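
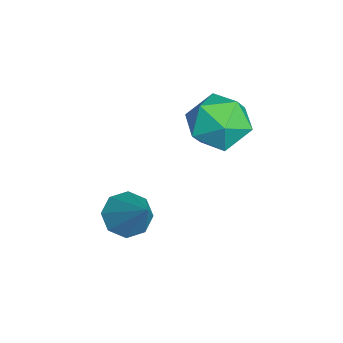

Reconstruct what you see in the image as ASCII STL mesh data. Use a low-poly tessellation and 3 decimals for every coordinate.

solid 
facet normal -0.149 0.932 -0.331
outer loop
vertex 1.165 2.83 1.217
vertex 0.676 3.051 2.06
vertex 1.663 3.189 2.005
endloop
endfacet
facet normal 0.459 0.663 -0.592
outer loop
vertex 1.165 2.83 1.217
vertex 1.663 3.189 2.005
vertex 2.05 2.441 1.467
endloop
endfacet
facet normal 0.298 0.067 -0.952
outer loop
vertex 1.165 2.83 1.217
vertex 2.05 2.441 1.467
vertex 1.301 1.841 1.19
endloop
endfacet
facet normal -0.407 -0.031 -0.913
outer loop
vertex 1.165 2.83 1.217
vertex 1.301 1.841 1.19
vertex 0.452 2.218 1.556
endloop
endfacet
facet normal -0.683 0.504 -0.528
outer loop
vertex 1.165 2.83 1.217
vertex 0.452 2.218 1.556
vertex 0.676 3.051 2.06
endloop
endfacet
facet normal 0.875 0.483 -0.042
outer loop
vertex 2.05 2.441 1.467
vertex 1.663 3.189 2.005
vertex 2.108 2.422 2.464
endloop
endfacet
facet normal -0.107 0.918 0.382
outer loop
vertex 1.663 3.189 2.005
vertex 0.676 3.051 2.06
vertex 1.259 2.799 2.83
endloop
endfacet
facet normal -0.973 0.225 0.061
outer loop
vertex 0.676 3.051 2.06
vertex 0.452 2.218 1.556
vertex 0.51 2.199 2.553
endloop
endfacet
facet normal -0.526 -0.640 -0.560
outer loop
vertex 0.452 2.218 1.556
vertex 1.301 1.841 1.19
vertex 0.897 1.451 2.015
endloop
endfacet
facet normal 0.616 -0.481 -0.624
outer loop
vertex 1.301 1.841 1.19
vertex 2.05 2.441 1.467
vertex 1.884 1.589 1.96
endloop
endfacet
facet normal 0.407 0.031 0.913
outer loop
vertex 1.395 1.81 2.803
vertex 2.108 2.422 2.464
vertex 1.259 2.799 2.83
endloop
endfacet
facet normal -0.298 -0.067 0.952
outer loop
vertex 1.395 1.81 2.803
vertex 1.259 2.799 2.83
vertex 0.51 2.199 2.553
endloop
endfacet
facet normal -0.459 -0.663 0.592
outer loop
vertex 1.395 1.81 2.803
vertex 0.51 2.199 2.553
vertex 0.897 1.451 2.015
endloop
endfacet
facet normal 0.149 -0.932 0.331
outer loop
vertex 1.395 1.81 2.803
vertex 0.897 1.451 2.015
vertex 1.884 1.589 1.96
endloop
endfacet
facet normal 0.683 -0.504 0.528
outer loop
vertex 1.395 1.81 2.803
vertex 1.884 1.589 1.96
vertex 2.108 2.422 2.464
endloop
endfacet
facet normal 0.526 0.640 0.560
outer loop
vertex 1.259 2.799 2.83
vertex 2.108 2.422 2.464
vertex 1.663 3.189 2.005
endloop
endfacet
facet normal -0.616 0.481 0.624
outer loop
vertex 0.51 2.199 2.553
vertex 1.259 2.799 2.83
vertex 0.676 3.051 2.06
endloop
endfacet
facet normal -0.875 -0.483 0.042
outer loop
vertex 0.897 1.451 2.015
vertex 0.51 2.199 2.553
vertex 0.452 2.218 1.556
endloop
endfacet
facet normal 0.107 -0.918 -0.382
outer loop
vertex 1.884 1.589 1.96
vertex 0.897 1.451 2.015
vertex 1.301 1.841 1.19
endloop
endfacet
facet normal 0.973 -0.225 -0.061
outer loop
vertex 2.108 2.422 2.464
vertex 1.884 1.589 1.96
vertex 2.05 2.441 1.467
endloop
endfacet
facet normal -0.621 -0.324 -0.714
outer loop
vertex 2.429 0.327 -1.612
vertex 2.119 -0.142 -1.13
vertex 1.991 0.558 -1.336
endloop
endfacet
facet normal 0.358 0.913 -0.196
outer loop
vertex 2.429 0.327 -1.612
vertex 1.991 0.558 -1.336
vertex 3.161 0.402 0.07
endloop
endfacet
facet normal -0.620 -0.324 -0.715
outer loop
vertex 1.991 0.558 -1.336
vertex 2.119 -0.142 -1.13
vertex 1.628 0.378 -0.94
endloop
endfacet
facet normal -0.186 0.947 0.260
outer loop
vertex 1.991 0.558 -1.336
vertex 1.628 0.378 -0.94
vertex 3.161 0.402 0.07
endloop
endfacet
facet normal -0.620 -0.325 -0.714
outer loop
vertex 1.628 0.378 -0.94
vertex 2.119 -0.142 -1.13
vertex 1.553 -0.106 -0.655
endloop
endfacet
facet normal -0.482 0.499 0.720
outer loop
vertex 1.628 0.378 -0.94
vertex 1.553 -0.106 -0.655
vertex 3.161 0.402 0.07
endloop
endfacet
facet normal -0.620 -0.323 -0.715
outer loop
vertex 1.553 -0.106 -0.655
vertex 2.119 -0.142 -1.13
vertex 1.809 -0.611 -0.649
endloop
endfacet
facet normal -0.359 -0.171 0.917
outer loop
vertex 1.553 -0.106 -0.655
vertex 1.809 -0.611 -0.649
vertex 3.161 0.402 0.07
endloop
endfacet
facet normal -0.620 -0.323 -0.715
outer loop
vertex 1.809 -0.611 -0.649
vertex 2.119 -0.142 -1.13
vertex 2.247 -0.841 -0.925
endloop
endfacet
facet normal 0.111 -0.670 0.734
outer loop
vertex 1.809 -0.611 -0.649
vertex 2.247 -0.841 -0.925
vertex 3.161 0.402 0.07
endloop
endfacet
facet normal -0.620 -0.323 -0.715
outer loop
vertex 2.247 -0.841 -0.925
vertex 2.119 -0.142 -1.13
vertex 2.61 -0.662 -1.321
endloop
endfacet
facet normal 0.653 -0.704 0.280
outer loop
vertex 2.247 -0.841 -0.925
vertex 2.61 -0.662 -1.321
vertex 3.161 0.402 0.07
endloop
endfacet
facet normal -0.620 -0.323 -0.715
outer loop
vertex 2.61 -0.662 -1.321
vertex 2.119 -0.142 -1.13
vertex 2.685 -0.178 -1.605
endloop
endfacet
facet normal 0.950 -0.254 -0.182
outer loop
vertex 2.61 -0.662 -1.321
vertex 2.685 -0.178 -1.605
vertex 3.161 0.402 0.07
endloop
endfacet
facet normal -0.620 -0.324 -0.714
outer loop
vertex 2.685 -0.178 -1.605
vertex 2.119 -0.142 -1.13
vertex 2.429 0.327 -1.612
endloop
endfacet
facet normal 0.828 0.414 -0.379
outer loop
vertex 2.685 -0.178 -1.605
vertex 2.429 0.327 -1.612
vertex 3.161 0.402 0.07
endloop
endfacet

endsolid


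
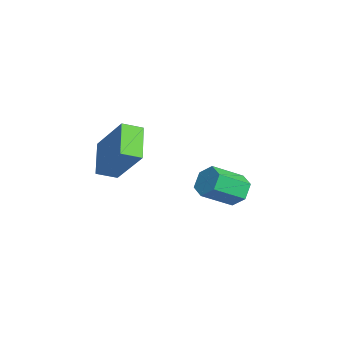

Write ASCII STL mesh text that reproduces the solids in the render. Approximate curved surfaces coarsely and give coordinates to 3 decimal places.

solid 
facet normal -0.577 -0.371 -0.728
outer loop
vertex -0.045 -1.445 0.43
vertex -1.301 -1.274 1.339
vertex -0.162 -0.652 0.119
endloop
endfacet
facet normal 0.805 -0.110 -0.583
outer loop
vertex 1.061 0.134 1.661
vertex -0.045 -1.445 0.43
vertex -0.162 -0.652 0.119
endloop
endfacet
facet normal -0.577 -0.371 -0.728
outer loop
vertex -0.162 -0.652 0.119
vertex -1.301 -1.274 1.339
vertex -1.418 -0.481 1.027
endloop
endfacet
facet normal -0.136 0.922 -0.362
outer loop
vertex -1.418 -0.481 1.027
vertex 1.061 0.134 1.661
vertex -0.162 -0.652 0.119
endloop
endfacet
facet normal 0.136 -0.922 0.362
outer loop
vertex -0.045 -1.445 0.43
vertex -0.078 -0.488 2.881
vertex -1.301 -1.274 1.339
endloop
endfacet
facet normal 0.805 -0.110 -0.582
outer loop
vertex 1.178 -0.659 1.973
vertex -0.045 -1.445 0.43
vertex 1.061 0.134 1.661
endloop
endfacet
facet normal 0.136 -0.922 0.362
outer loop
vertex 1.178 -0.659 1.973
vertex -0.078 -0.488 2.881
vertex -0.045 -1.445 0.43
endloop
endfacet
facet normal -0.805 0.110 0.582
outer loop
vertex -1.301 -1.274 1.339
vertex -0.078 -0.488 2.881
vertex -1.418 -0.481 1.027
endloop
endfacet
facet normal -0.136 0.922 -0.362
outer loop
vertex -0.195 0.305 2.57
vertex 1.061 0.134 1.661
vertex -1.418 -0.481 1.027
endloop
endfacet
facet normal -0.805 0.110 0.583
outer loop
vertex -1.418 -0.481 1.027
vertex -0.078 -0.488 2.881
vertex -0.195 0.305 2.57
endloop
endfacet
facet normal 0.577 0.371 0.727
outer loop
vertex -0.195 0.305 2.57
vertex 1.178 -0.659 1.973
vertex 1.061 0.134 1.661
endloop
endfacet
facet normal 0.577 0.371 0.728
outer loop
vertex -0.078 -0.488 2.881
vertex 1.178 -0.659 1.973
vertex -0.195 0.305 2.57
endloop
endfacet
facet normal -0.269 0.814 -0.514
outer loop
vertex -3.394 4.034 -3.255
vertex -3.76 4.299 -2.644
vertex -3.028 4.472 -2.753
endloop
endfacet
facet normal 0.834 -0.071 -0.546
outer loop
vertex -3.394 4.034 -3.255
vertex -3.028 4.472 -2.753
vertex -2.973 2.755 -2.446
endloop
endfacet
facet normal 0.834 -0.071 -0.546
outer loop
vertex -2.973 2.755 -2.446
vertex -3.028 4.472 -2.753
vertex -2.607 3.193 -1.944
endloop
endfacet
facet normal 0.267 -0.814 0.516
outer loop
vertex -2.973 2.755 -2.446
vertex -2.607 3.193 -1.944
vertex -3.34 3.021 -1.836
endloop
endfacet
facet normal -0.269 0.814 -0.515
outer loop
vertex -3.028 4.472 -2.753
vertex -3.76 4.299 -2.644
vertex -3.395 4.737 -2.142
endloop
endfacet
facet normal 0.834 0.464 0.300
outer loop
vertex -3.028 4.472 -2.753
vertex -3.395 4.737 -2.142
vertex -2.607 3.193 -1.944
endloop
endfacet
facet normal 0.834 0.464 0.299
outer loop
vertex -2.607 3.193 -1.944
vertex -3.395 4.737 -2.142
vertex -2.974 3.459 -1.334
endloop
endfacet
facet normal 0.267 -0.814 0.516
outer loop
vertex -2.607 3.193 -1.944
vertex -2.974 3.459 -1.334
vertex -3.34 3.021 -1.836
endloop
endfacet
facet normal -0.267 0.814 -0.516
outer loop
vertex -3.395 4.737 -2.142
vertex -3.76 4.299 -2.644
vertex -4.127 4.565 -2.034
endloop
endfacet
facet normal -0.001 0.534 0.845
outer loop
vertex -3.395 4.737 -2.142
vertex -4.127 4.565 -2.034
vertex -2.974 3.459 -1.334
endloop
endfacet
facet normal -0.000 0.534 0.845
outer loop
vertex -2.974 3.459 -1.334
vertex -4.127 4.565 -2.034
vertex -3.706 3.286 -1.225
endloop
endfacet
facet normal 0.269 -0.814 0.514
outer loop
vertex -2.974 3.459 -1.334
vertex -3.706 3.286 -1.225
vertex -3.34 3.021 -1.836
endloop
endfacet
facet normal -0.267 0.814 -0.516
outer loop
vertex -4.127 4.565 -2.034
vertex -3.76 4.299 -2.644
vertex -4.493 4.127 -2.536
endloop
endfacet
facet normal -0.834 0.071 0.546
outer loop
vertex -4.127 4.565 -2.034
vertex -4.493 4.127 -2.536
vertex -3.706 3.286 -1.225
endloop
endfacet
facet normal -0.834 0.071 0.546
outer loop
vertex -3.706 3.286 -1.225
vertex -4.493 4.127 -2.536
vertex -4.072 2.848 -1.727
endloop
endfacet
facet normal 0.269 -0.814 0.514
outer loop
vertex -3.706 3.286 -1.225
vertex -4.072 2.848 -1.727
vertex -3.34 3.021 -1.836
endloop
endfacet
facet normal -0.267 0.814 -0.516
outer loop
vertex -4.493 4.127 -2.536
vertex -3.76 4.299 -2.644
vertex -4.126 3.861 -3.146
endloop
endfacet
facet normal -0.834 -0.464 -0.299
outer loop
vertex -4.493 4.127 -2.536
vertex -4.126 3.861 -3.146
vertex -4.072 2.848 -1.727
endloop
endfacet
facet normal -0.834 -0.464 -0.300
outer loop
vertex -4.072 2.848 -1.727
vertex -4.126 3.861 -3.146
vertex -3.705 2.583 -2.338
endloop
endfacet
facet normal 0.269 -0.814 0.515
outer loop
vertex -4.072 2.848 -1.727
vertex -3.705 2.583 -2.338
vertex -3.34 3.021 -1.836
endloop
endfacet
facet normal -0.269 0.814 -0.514
outer loop
vertex -4.126 3.861 -3.146
vertex -3.76 4.299 -2.644
vertex -3.394 4.034 -3.255
endloop
endfacet
facet normal 0.000 -0.534 -0.845
outer loop
vertex -4.126 3.861 -3.146
vertex -3.394 4.034 -3.255
vertex -3.705 2.583 -2.338
endloop
endfacet
facet normal 0.001 -0.534 -0.845
outer loop
vertex -3.705 2.583 -2.338
vertex -3.394 4.034 -3.255
vertex -2.973 2.755 -2.446
endloop
endfacet
facet normal 0.267 -0.814 0.516
outer loop
vertex -3.705 2.583 -2.338
vertex -2.973 2.755 -2.446
vertex -3.34 3.021 -1.836
endloop
endfacet

endsolid


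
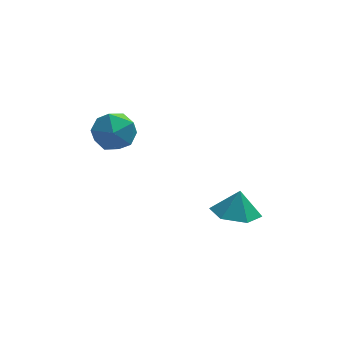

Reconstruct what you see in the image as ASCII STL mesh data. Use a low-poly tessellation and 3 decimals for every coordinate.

solid 
facet normal -0.165 -0.224 -0.961
outer loop
vertex 2.814 1.296 -2.343
vertex 2.158 0.555 -2.058
vertex 1.814 1.512 -2.222
endloop
endfacet
facet normal 0.240 0.884 0.402
outer loop
vertex 2.814 1.296 -2.343
vertex 1.814 1.512 -2.222
vertex 2.342 0.805 -0.982
endloop
endfacet
facet normal -0.165 -0.224 -0.961
outer loop
vertex 1.814 1.512 -2.222
vertex 2.158 0.555 -2.058
vertex 1.158 0.771 -1.937
endloop
endfacet
facet normal -0.486 0.654 0.580
outer loop
vertex 1.814 1.512 -2.222
vertex 1.158 0.771 -1.937
vertex 2.342 0.805 -0.982
endloop
endfacet
facet normal -0.165 -0.224 -0.961
outer loop
vertex 1.158 0.771 -1.937
vertex 2.158 0.555 -2.058
vertex 1.502 -0.186 -1.773
endloop
endfacet
facet normal -0.624 -0.091 0.776
outer loop
vertex 1.158 0.771 -1.937
vertex 1.502 -0.186 -1.773
vertex 2.342 0.805 -0.982
endloop
endfacet
facet normal -0.165 -0.224 -0.961
outer loop
vertex 1.502 -0.186 -1.773
vertex 2.158 0.555 -2.058
vertex 2.501 -0.402 -1.894
endloop
endfacet
facet normal -0.035 -0.605 0.795
outer loop
vertex 1.502 -0.186 -1.773
vertex 2.501 -0.402 -1.894
vertex 2.342 0.805 -0.982
endloop
endfacet
facet normal -0.165 -0.224 -0.961
outer loop
vertex 2.501 -0.402 -1.894
vertex 2.158 0.555 -2.058
vertex 3.158 0.339 -2.179
endloop
endfacet
facet normal 0.691 -0.375 0.617
outer loop
vertex 2.501 -0.402 -1.894
vertex 3.158 0.339 -2.179
vertex 2.342 0.805 -0.982
endloop
endfacet
facet normal -0.165 -0.224 -0.961
outer loop
vertex 3.158 0.339 -2.179
vertex 2.158 0.555 -2.058
vertex 2.814 1.296 -2.343
endloop
endfacet
facet normal 0.828 0.370 0.421
outer loop
vertex 3.158 0.339 -2.179
vertex 2.814 1.296 -2.343
vertex 2.342 0.805 -0.982
endloop
endfacet
facet normal -0.168 0.690 0.704
outer loop
vertex -2.999 3.529 1.495
vertex -2.56 2.91 2.207
vertex -1.976 3.59 1.679
endloop
endfacet
facet normal -0.071 0.995 0.066
outer loop
vertex -2.999 3.529 1.495
vertex -1.976 3.59 1.679
vertex -2.333 3.629 0.702
endloop
endfacet
facet normal -0.563 0.734 -0.380
outer loop
vertex -2.999 3.529 1.495
vertex -2.333 3.629 0.702
vertex -3.137 2.973 0.626
endloop
endfacet
facet normal -0.963 0.267 -0.018
outer loop
vertex -2.999 3.529 1.495
vertex -3.137 2.973 0.626
vertex -3.278 2.528 1.557
endloop
endfacet
facet normal -0.719 0.241 0.652
outer loop
vertex -2.999 3.529 1.495
vertex -3.278 2.528 1.557
vertex -2.56 2.91 2.207
endloop
endfacet
facet normal 0.571 0.802 -0.177
outer loop
vertex -2.333 3.629 0.702
vertex -1.976 3.59 1.679
vertex -1.482 3.072 0.923
endloop
endfacet
facet normal 0.415 0.308 0.856
outer loop
vertex -1.976 3.59 1.679
vertex -2.56 2.91 2.207
vertex -1.623 2.627 1.854
endloop
endfacet
facet normal -0.476 -0.420 0.773
outer loop
vertex -2.56 2.91 2.207
vertex -3.278 2.528 1.557
vertex -2.427 1.971 1.778
endloop
endfacet
facet normal -0.872 -0.376 -0.312
outer loop
vertex -3.278 2.528 1.557
vertex -3.137 2.973 0.626
vertex -2.784 2.01 0.801
endloop
endfacet
facet normal -0.224 0.379 -0.898
outer loop
vertex -3.137 2.973 0.626
vertex -2.333 3.629 0.702
vertex -2.2 2.69 0.273
endloop
endfacet
facet normal 0.963 -0.267 0.018
outer loop
vertex -1.761 2.071 0.985
vertex -1.482 3.072 0.923
vertex -1.623 2.627 1.854
endloop
endfacet
facet normal 0.563 -0.734 0.380
outer loop
vertex -1.761 2.071 0.985
vertex -1.623 2.627 1.854
vertex -2.427 1.971 1.778
endloop
endfacet
facet normal 0.071 -0.995 -0.066
outer loop
vertex -1.761 2.071 0.985
vertex -2.427 1.971 1.778
vertex -2.784 2.01 0.801
endloop
endfacet
facet normal 0.168 -0.690 -0.704
outer loop
vertex -1.761 2.071 0.985
vertex -2.784 2.01 0.801
vertex -2.2 2.69 0.273
endloop
endfacet
facet normal 0.719 -0.241 -0.652
outer loop
vertex -1.761 2.071 0.985
vertex -2.2 2.69 0.273
vertex -1.482 3.072 0.923
endloop
endfacet
facet normal 0.872 0.376 0.312
outer loop
vertex -1.623 2.627 1.854
vertex -1.482 3.072 0.923
vertex -1.976 3.59 1.679
endloop
endfacet
facet normal 0.224 -0.379 0.898
outer loop
vertex -2.427 1.971 1.778
vertex -1.623 2.627 1.854
vertex -2.56 2.91 2.207
endloop
endfacet
facet normal -0.571 -0.802 0.177
outer loop
vertex -2.784 2.01 0.801
vertex -2.427 1.971 1.778
vertex -3.278 2.528 1.557
endloop
endfacet
facet normal -0.415 -0.308 -0.856
outer loop
vertex -2.2 2.69 0.273
vertex -2.784 2.01 0.801
vertex -3.137 2.973 0.626
endloop
endfacet
facet normal 0.476 0.420 -0.773
outer loop
vertex -1.482 3.072 0.923
vertex -2.2 2.69 0.273
vertex -2.333 3.629 0.702
endloop
endfacet

endsolid


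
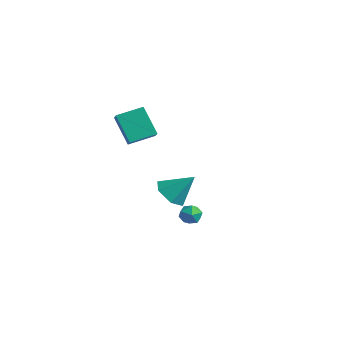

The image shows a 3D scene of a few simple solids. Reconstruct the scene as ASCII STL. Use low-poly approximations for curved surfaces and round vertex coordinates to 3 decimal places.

solid 
facet normal -0.486 -0.510 -0.710
outer loop
vertex -3.138 0.222 -4.426
vertex -3.901 0.849 -4.354
vertex -3.166 1.035 -4.991
endloop
endfacet
facet normal 0.998 -0.004 -0.056
outer loop
vertex -3.138 0.222 -4.426
vertex -3.166 1.035 -4.991
vertex -3.059 1.731 -3.126
endloop
endfacet
facet normal -0.486 -0.509 -0.710
outer loop
vertex -3.166 1.035 -4.991
vertex -3.901 0.849 -4.354
vertex -3.928 1.662 -4.919
endloop
endfacet
facet normal 0.586 0.748 -0.313
outer loop
vertex -3.166 1.035 -4.991
vertex -3.928 1.662 -4.919
vertex -3.059 1.731 -3.126
endloop
endfacet
facet normal -0.486 -0.509 -0.710
outer loop
vertex -3.928 1.662 -4.919
vertex -3.901 0.849 -4.354
vertex -4.663 1.476 -4.282
endloop
endfacet
facet normal -0.197 0.979 0.058
outer loop
vertex -3.928 1.662 -4.919
vertex -4.663 1.476 -4.282
vertex -3.059 1.731 -3.126
endloop
endfacet
facet normal -0.487 -0.510 -0.709
outer loop
vertex -4.663 1.476 -4.282
vertex -3.901 0.849 -4.354
vertex -4.635 0.663 -3.717
endloop
endfacet
facet normal -0.567 0.457 0.686
outer loop
vertex -4.663 1.476 -4.282
vertex -4.635 0.663 -3.717
vertex -3.059 1.731 -3.126
endloop
endfacet
facet normal -0.487 -0.510 -0.709
outer loop
vertex -4.635 0.663 -3.717
vertex -3.901 0.849 -4.354
vertex -3.873 0.036 -3.789
endloop
endfacet
facet normal -0.154 -0.295 0.943
outer loop
vertex -4.635 0.663 -3.717
vertex -3.873 0.036 -3.789
vertex -3.059 1.731 -3.126
endloop
endfacet
facet normal -0.486 -0.510 -0.710
outer loop
vertex -3.873 0.036 -3.789
vertex -3.901 0.849 -4.354
vertex -3.138 0.222 -4.426
endloop
endfacet
facet normal 0.629 -0.526 0.572
outer loop
vertex -3.873 0.036 -3.789
vertex -3.138 0.222 -4.426
vertex -3.059 1.731 -3.126
endloop
endfacet
facet normal -0.626 0.051 0.778
outer loop
vertex -3.485 -2.945 2.707
vertex -2.946 -1.69 3.059
vertex -4.151 -2.5 2.142
endloop
endfacet
facet normal -0.383 -0.890 -0.250
outer loop
vertex -3.054 -2.59 0.781
vertex -3.485 -2.945 2.707
vertex -4.151 -2.5 2.142
endloop
endfacet
facet normal -0.626 0.051 0.778
outer loop
vertex -4.151 -2.5 2.142
vertex -2.946 -1.69 3.059
vertex -3.611 -1.245 2.494
endloop
endfacet
facet normal -0.679 0.454 -0.577
outer loop
vertex -3.611 -1.245 2.494
vertex -3.054 -2.59 0.781
vertex -4.151 -2.5 2.142
endloop
endfacet
facet normal 0.679 -0.454 0.577
outer loop
vertex -3.485 -2.945 2.707
vertex -1.849 -1.78 1.698
vertex -2.946 -1.69 3.059
endloop
endfacet
facet normal -0.383 -0.889 -0.250
outer loop
vertex -2.389 -3.035 1.346
vertex -3.485 -2.945 2.707
vertex -3.054 -2.59 0.781
endloop
endfacet
facet normal 0.679 -0.454 0.577
outer loop
vertex -2.389 -3.035 1.346
vertex -1.849 -1.78 1.698
vertex -3.485 -2.945 2.707
endloop
endfacet
facet normal 0.383 0.889 0.250
outer loop
vertex -2.946 -1.69 3.059
vertex -1.849 -1.78 1.698
vertex -3.611 -1.245 2.494
endloop
endfacet
facet normal -0.679 0.454 -0.577
outer loop
vertex -2.515 -1.335 1.133
vertex -3.054 -2.59 0.781
vertex -3.611 -1.245 2.494
endloop
endfacet
facet normal 0.383 0.890 0.249
outer loop
vertex -3.611 -1.245 2.494
vertex -1.849 -1.78 1.698
vertex -2.515 -1.335 1.133
endloop
endfacet
facet normal 0.627 -0.051 -0.778
outer loop
vertex -2.515 -1.335 1.133
vertex -2.389 -3.035 1.346
vertex -3.054 -2.59 0.781
endloop
endfacet
facet normal 0.626 -0.051 -0.778
outer loop
vertex -1.849 -1.78 1.698
vertex -2.389 -3.035 1.346
vertex -2.515 -1.335 1.133
endloop
endfacet
facet normal -0.756 0.632 0.172
outer loop
vertex 0.118 -1.535 -3.039
vertex 0.032 -1.796 -2.459
vertex 0.431 -1.299 -2.531
endloop
endfacet
facet normal -0.271 0.926 -0.263
outer loop
vertex 0.118 -1.535 -3.039
vertex 0.431 -1.299 -2.531
vertex 0.735 -1.369 -3.091
endloop
endfacet
facet normal -0.207 0.507 -0.837
outer loop
vertex 0.118 -1.535 -3.039
vertex 0.735 -1.369 -3.091
vertex 0.524 -1.909 -3.366
endloop
endfacet
facet normal -0.652 -0.045 -0.757
outer loop
vertex 0.118 -1.535 -3.039
vertex 0.524 -1.909 -3.366
vertex 0.089 -2.173 -2.976
endloop
endfacet
facet normal -0.991 0.032 -0.133
outer loop
vertex 0.118 -1.535 -3.039
vertex 0.089 -2.173 -2.976
vertex 0.032 -1.796 -2.459
endloop
endfacet
facet normal 0.356 0.931 0.077
outer loop
vertex 0.735 -1.369 -3.091
vertex 0.431 -1.299 -2.531
vertex 1.031 -1.527 -2.544
endloop
endfacet
facet normal -0.427 0.456 0.781
outer loop
vertex 0.431 -1.299 -2.531
vertex 0.032 -1.796 -2.459
vertex 0.596 -1.791 -2.154
endloop
endfacet
facet normal -0.807 -0.516 0.287
outer loop
vertex 0.032 -1.796 -2.459
vertex 0.089 -2.173 -2.976
vertex 0.385 -2.331 -2.429
endloop
endfacet
facet normal -0.259 -0.641 -0.723
outer loop
vertex 0.089 -2.173 -2.976
vertex 0.524 -1.909 -3.366
vertex 0.689 -2.401 -2.989
endloop
endfacet
facet normal 0.458 0.255 -0.852
outer loop
vertex 0.524 -1.909 -3.366
vertex 0.735 -1.369 -3.091
vertex 1.088 -1.904 -3.061
endloop
endfacet
facet normal 0.652 0.045 0.757
outer loop
vertex 1.002 -2.165 -2.481
vertex 1.031 -1.527 -2.544
vertex 0.596 -1.791 -2.154
endloop
endfacet
facet normal 0.207 -0.507 0.837
outer loop
vertex 1.002 -2.165 -2.481
vertex 0.596 -1.791 -2.154
vertex 0.385 -2.331 -2.429
endloop
endfacet
facet normal 0.271 -0.926 0.263
outer loop
vertex 1.002 -2.165 -2.481
vertex 0.385 -2.331 -2.429
vertex 0.689 -2.401 -2.989
endloop
endfacet
facet normal 0.756 -0.632 -0.172
outer loop
vertex 1.002 -2.165 -2.481
vertex 0.689 -2.401 -2.989
vertex 1.088 -1.904 -3.061
endloop
endfacet
facet normal 0.991 -0.032 0.133
outer loop
vertex 1.002 -2.165 -2.481
vertex 1.088 -1.904 -3.061
vertex 1.031 -1.527 -2.544
endloop
endfacet
facet normal 0.259 0.641 0.723
outer loop
vertex 0.596 -1.791 -2.154
vertex 1.031 -1.527 -2.544
vertex 0.431 -1.299 -2.531
endloop
endfacet
facet normal -0.458 -0.255 0.852
outer loop
vertex 0.385 -2.331 -2.429
vertex 0.596 -1.791 -2.154
vertex 0.032 -1.796 -2.459
endloop
endfacet
facet normal -0.356 -0.931 -0.077
outer loop
vertex 0.689 -2.401 -2.989
vertex 0.385 -2.331 -2.429
vertex 0.089 -2.173 -2.976
endloop
endfacet
facet normal 0.427 -0.456 -0.781
outer loop
vertex 1.088 -1.904 -3.061
vertex 0.689 -2.401 -2.989
vertex 0.524 -1.909 -3.366
endloop
endfacet
facet normal 0.807 0.516 -0.287
outer loop
vertex 1.031 -1.527 -2.544
vertex 1.088 -1.904 -3.061
vertex 0.735 -1.369 -3.091
endloop
endfacet

endsolid


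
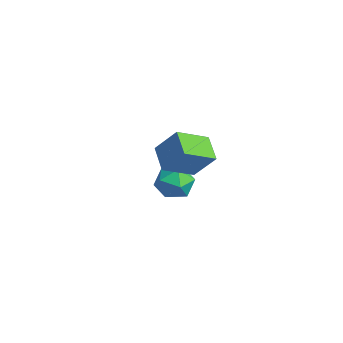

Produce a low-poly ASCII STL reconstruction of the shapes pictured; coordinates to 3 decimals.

solid 
facet normal 0.404 0.840 -0.362
outer loop
vertex -3.268 1.652 -3.241
vertex -4.187 2.161 -3.085
vertex -3.454 2.14 -2.317
endloop
endfacet
facet normal 0.899 0.434 -0.048
outer loop
vertex -3.268 1.652 -3.241
vertex -3.454 2.14 -2.317
vertex -2.993 1.184 -2.329
endloop
endfacet
facet normal 0.905 -0.199 -0.375
outer loop
vertex -3.268 1.652 -3.241
vertex -2.993 1.184 -2.329
vertex -3.44 0.613 -3.104
endloop
endfacet
facet normal 0.413 -0.186 -0.892
outer loop
vertex -3.268 1.652 -3.241
vertex -3.44 0.613 -3.104
vertex -4.179 1.217 -3.572
endloop
endfacet
facet normal 0.103 0.457 -0.884
outer loop
vertex -3.268 1.652 -3.241
vertex -4.179 1.217 -3.572
vertex -4.187 2.161 -3.085
endloop
endfacet
facet normal 0.703 0.331 0.629
outer loop
vertex -2.993 1.184 -2.329
vertex -3.454 2.14 -2.317
vertex -3.741 1.403 -1.608
endloop
endfacet
facet normal -0.099 0.988 0.122
outer loop
vertex -3.454 2.14 -2.317
vertex -4.187 2.161 -3.085
vertex -4.48 2.007 -2.076
endloop
endfacet
facet normal -0.588 0.367 -0.721
outer loop
vertex -4.187 2.161 -3.085
vertex -4.179 1.217 -3.572
vertex -4.927 1.436 -2.851
endloop
endfacet
facet normal -0.085 -0.673 -0.734
outer loop
vertex -4.179 1.217 -3.572
vertex -3.44 0.613 -3.104
vertex -4.466 0.48 -2.863
endloop
endfacet
facet normal 0.712 -0.695 0.101
outer loop
vertex -3.44 0.613 -3.104
vertex -2.993 1.184 -2.329
vertex -3.733 0.459 -2.095
endloop
endfacet
facet normal -0.413 0.186 0.892
outer loop
vertex -4.652 0.968 -1.939
vertex -3.741 1.403 -1.608
vertex -4.48 2.007 -2.076
endloop
endfacet
facet normal -0.905 0.199 0.375
outer loop
vertex -4.652 0.968 -1.939
vertex -4.48 2.007 -2.076
vertex -4.927 1.436 -2.851
endloop
endfacet
facet normal -0.899 -0.434 0.048
outer loop
vertex -4.652 0.968 -1.939
vertex -4.927 1.436 -2.851
vertex -4.466 0.48 -2.863
endloop
endfacet
facet normal -0.404 -0.840 0.362
outer loop
vertex -4.652 0.968 -1.939
vertex -4.466 0.48 -2.863
vertex -3.733 0.459 -2.095
endloop
endfacet
facet normal -0.103 -0.457 0.884
outer loop
vertex -4.652 0.968 -1.939
vertex -3.733 0.459 -2.095
vertex -3.741 1.403 -1.608
endloop
endfacet
facet normal 0.085 0.673 0.734
outer loop
vertex -4.48 2.007 -2.076
vertex -3.741 1.403 -1.608
vertex -3.454 2.14 -2.317
endloop
endfacet
facet normal -0.712 0.695 -0.101
outer loop
vertex -4.927 1.436 -2.851
vertex -4.48 2.007 -2.076
vertex -4.187 2.161 -3.085
endloop
endfacet
facet normal -0.703 -0.331 -0.629
outer loop
vertex -4.466 0.48 -2.863
vertex -4.927 1.436 -2.851
vertex -4.179 1.217 -3.572
endloop
endfacet
facet normal 0.099 -0.988 -0.122
outer loop
vertex -3.733 0.459 -2.095
vertex -4.466 0.48 -2.863
vertex -3.44 0.613 -3.104
endloop
endfacet
facet normal 0.588 -0.367 0.721
outer loop
vertex -3.741 1.403 -1.608
vertex -3.733 0.459 -2.095
vertex -2.993 1.184 -2.329
endloop
endfacet
facet normal -0.449 -0.441 -0.777
outer loop
vertex 1.144 -1.532 2.055
vertex -0.094 -1.33 2.656
vertex 1.006 0.036 1.245
endloop
endfacet
facet normal 0.890 -0.145 -0.432
outer loop
vertex 1.734 0.75 2.504
vertex 1.144 -1.532 2.055
vertex 1.006 0.036 1.245
endloop
endfacet
facet normal -0.449 -0.441 -0.777
outer loop
vertex 1.006 0.036 1.245
vertex -0.094 -1.33 2.656
vertex -0.231 0.238 1.846
endloop
endfacet
facet normal -0.078 0.886 -0.457
outer loop
vertex -0.231 0.238 1.846
vertex 1.734 0.75 2.504
vertex 1.006 0.036 1.245
endloop
endfacet
facet normal 0.078 -0.886 0.458
outer loop
vertex 1.144 -1.532 2.055
vertex 0.634 -0.616 3.915
vertex -0.094 -1.33 2.656
endloop
endfacet
facet normal 0.890 -0.145 -0.432
outer loop
vertex 1.871 -0.818 3.314
vertex 1.144 -1.532 2.055
vertex 1.734 0.75 2.504
endloop
endfacet
facet normal 0.078 -0.886 0.458
outer loop
vertex 1.871 -0.818 3.314
vertex 0.634 -0.616 3.915
vertex 1.144 -1.532 2.055
endloop
endfacet
facet normal -0.890 0.145 0.432
outer loop
vertex -0.094 -1.33 2.656
vertex 0.634 -0.616 3.915
vertex -0.231 0.238 1.846
endloop
endfacet
facet normal -0.078 0.886 -0.458
outer loop
vertex 0.496 0.952 3.105
vertex 1.734 0.75 2.504
vertex -0.231 0.238 1.846
endloop
endfacet
facet normal -0.890 0.145 0.432
outer loop
vertex -0.231 0.238 1.846
vertex 0.634 -0.616 3.915
vertex 0.496 0.952 3.105
endloop
endfacet
facet normal 0.449 0.441 0.777
outer loop
vertex 0.496 0.952 3.105
vertex 1.871 -0.818 3.314
vertex 1.734 0.75 2.504
endloop
endfacet
facet normal 0.449 0.441 0.777
outer loop
vertex 0.634 -0.616 3.915
vertex 1.871 -0.818 3.314
vertex 0.496 0.952 3.105
endloop
endfacet

endsolid


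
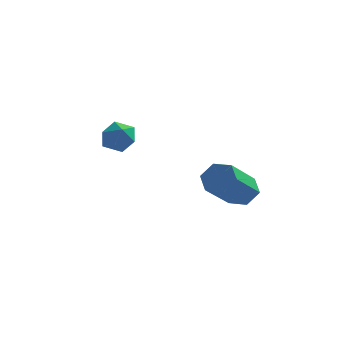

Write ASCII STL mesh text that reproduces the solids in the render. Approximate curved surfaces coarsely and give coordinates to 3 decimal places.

solid 
facet normal 0.276 0.756 -0.594
outer loop
vertex 3.017 2.11 0.074
vertex 2.72 2.613 0.576
vertex 3.455 2.395 0.64
endloop
endfacet
facet normal 0.775 -0.541 -0.327
outer loop
vertex 3.017 2.11 0.074
vertex 3.455 2.395 0.64
vertex 2.438 0.524 1.323
endloop
endfacet
facet normal 0.775 -0.541 -0.328
outer loop
vertex 2.438 0.524 1.323
vertex 3.455 2.395 0.64
vertex 2.876 0.809 1.888
endloop
endfacet
facet normal -0.275 -0.755 0.595
outer loop
vertex 2.438 0.524 1.323
vertex 2.876 0.809 1.888
vertex 2.14 1.027 1.824
endloop
endfacet
facet normal 0.276 0.755 -0.595
outer loop
vertex 3.455 2.395 0.64
vertex 2.72 2.613 0.576
vertex 3.158 2.898 1.141
endloop
endfacet
facet normal 0.880 0.050 0.472
outer loop
vertex 3.455 2.395 0.64
vertex 3.158 2.898 1.141
vertex 2.876 0.809 1.888
endloop
endfacet
facet normal 0.881 0.050 0.471
outer loop
vertex 2.876 0.809 1.888
vertex 3.158 2.898 1.141
vertex 2.579 1.312 2.39
endloop
endfacet
facet normal -0.275 -0.756 0.594
outer loop
vertex 2.876 0.809 1.888
vertex 2.579 1.312 2.39
vertex 2.14 1.027 1.824
endloop
endfacet
facet normal 0.275 0.755 -0.595
outer loop
vertex 3.158 2.898 1.141
vertex 2.72 2.613 0.576
vertex 2.422 3.116 1.077
endloop
endfacet
facet normal 0.106 0.591 0.800
outer loop
vertex 3.158 2.898 1.141
vertex 2.422 3.116 1.077
vertex 2.579 1.312 2.39
endloop
endfacet
facet normal 0.106 0.591 0.800
outer loop
vertex 2.579 1.312 2.39
vertex 2.422 3.116 1.077
vertex 1.843 1.53 2.326
endloop
endfacet
facet normal -0.275 -0.756 0.594
outer loop
vertex 2.579 1.312 2.39
vertex 1.843 1.53 2.326
vertex 2.14 1.027 1.824
endloop
endfacet
facet normal 0.275 0.755 -0.595
outer loop
vertex 2.422 3.116 1.077
vertex 2.72 2.613 0.576
vertex 1.984 2.831 0.512
endloop
endfacet
facet normal -0.775 0.541 0.328
outer loop
vertex 2.422 3.116 1.077
vertex 1.984 2.831 0.512
vertex 1.843 1.53 2.326
endloop
endfacet
facet normal -0.775 0.541 0.327
outer loop
vertex 1.843 1.53 2.326
vertex 1.984 2.831 0.512
vertex 1.405 1.245 1.76
endloop
endfacet
facet normal -0.276 -0.756 0.594
outer loop
vertex 1.843 1.53 2.326
vertex 1.405 1.245 1.76
vertex 2.14 1.027 1.824
endloop
endfacet
facet normal 0.275 0.756 -0.594
outer loop
vertex 1.984 2.831 0.512
vertex 2.72 2.613 0.576
vertex 2.281 2.328 0.01
endloop
endfacet
facet normal -0.881 -0.049 -0.471
outer loop
vertex 1.984 2.831 0.512
vertex 2.281 2.328 0.01
vertex 1.405 1.245 1.76
endloop
endfacet
facet normal -0.880 -0.050 -0.472
outer loop
vertex 1.405 1.245 1.76
vertex 2.281 2.328 0.01
vertex 1.702 0.742 1.259
endloop
endfacet
facet normal -0.276 -0.755 0.595
outer loop
vertex 1.405 1.245 1.76
vertex 1.702 0.742 1.259
vertex 2.14 1.027 1.824
endloop
endfacet
facet normal 0.275 0.756 -0.594
outer loop
vertex 2.281 2.328 0.01
vertex 2.72 2.613 0.576
vertex 3.017 2.11 0.074
endloop
endfacet
facet normal -0.106 -0.591 -0.800
outer loop
vertex 2.281 2.328 0.01
vertex 3.017 2.11 0.074
vertex 1.702 0.742 1.259
endloop
endfacet
facet normal -0.106 -0.591 -0.800
outer loop
vertex 1.702 0.742 1.259
vertex 3.017 2.11 0.074
vertex 2.438 0.524 1.323
endloop
endfacet
facet normal -0.275 -0.755 0.595
outer loop
vertex 1.702 0.742 1.259
vertex 2.438 0.524 1.323
vertex 2.14 1.027 1.824
endloop
endfacet
facet normal 0.170 0.671 0.722
outer loop
vertex -2.218 3.681 3.061
vertex -2.365 3.116 3.621
vertex -1.613 3.224 3.343
endloop
endfacet
facet normal 0.555 0.820 0.139
outer loop
vertex -2.218 3.681 3.061
vertex -1.613 3.224 3.343
vertex -1.66 3.39 2.552
endloop
endfacet
facet normal 0.104 0.908 -0.406
outer loop
vertex -2.218 3.681 3.061
vertex -1.66 3.39 2.552
vertex -2.442 3.385 2.341
endloop
endfacet
facet normal -0.560 0.813 -0.160
outer loop
vertex -2.218 3.681 3.061
vertex -2.442 3.385 2.341
vertex -2.878 3.215 3.002
endloop
endfacet
facet normal -0.518 0.666 0.536
outer loop
vertex -2.218 3.681 3.061
vertex -2.878 3.215 3.002
vertex -2.365 3.116 3.621
endloop
endfacet
facet normal 0.967 0.256 -0.004
outer loop
vertex -1.66 3.39 2.552
vertex -1.613 3.224 3.343
vertex -1.462 2.645 2.798
endloop
endfacet
facet normal 0.345 0.014 0.939
outer loop
vertex -1.613 3.224 3.343
vertex -2.365 3.116 3.621
vertex -1.898 2.475 3.459
endloop
endfacet
facet normal -0.769 0.006 0.639
outer loop
vertex -2.365 3.116 3.621
vertex -2.878 3.215 3.002
vertex -2.68 2.47 3.248
endloop
endfacet
facet normal -0.837 0.243 -0.490
outer loop
vertex -2.878 3.215 3.002
vertex -2.442 3.385 2.341
vertex -2.727 2.636 2.457
endloop
endfacet
facet normal 0.237 0.397 -0.887
outer loop
vertex -2.442 3.385 2.341
vertex -1.66 3.39 2.552
vertex -1.975 2.744 2.179
endloop
endfacet
facet normal 0.560 -0.813 0.160
outer loop
vertex -2.122 2.179 2.739
vertex -1.462 2.645 2.798
vertex -1.898 2.475 3.459
endloop
endfacet
facet normal -0.104 -0.908 0.406
outer loop
vertex -2.122 2.179 2.739
vertex -1.898 2.475 3.459
vertex -2.68 2.47 3.248
endloop
endfacet
facet normal -0.555 -0.820 -0.139
outer loop
vertex -2.122 2.179 2.739
vertex -2.68 2.47 3.248
vertex -2.727 2.636 2.457
endloop
endfacet
facet normal -0.170 -0.671 -0.722
outer loop
vertex -2.122 2.179 2.739
vertex -2.727 2.636 2.457
vertex -1.975 2.744 2.179
endloop
endfacet
facet normal 0.518 -0.666 -0.536
outer loop
vertex -2.122 2.179 2.739
vertex -1.975 2.744 2.179
vertex -1.462 2.645 2.798
endloop
endfacet
facet normal 0.837 -0.243 0.490
outer loop
vertex -1.898 2.475 3.459
vertex -1.462 2.645 2.798
vertex -1.613 3.224 3.343
endloop
endfacet
facet normal -0.237 -0.397 0.887
outer loop
vertex -2.68 2.47 3.248
vertex -1.898 2.475 3.459
vertex -2.365 3.116 3.621
endloop
endfacet
facet normal -0.967 -0.256 0.004
outer loop
vertex -2.727 2.636 2.457
vertex -2.68 2.47 3.248
vertex -2.878 3.215 3.002
endloop
endfacet
facet normal -0.345 -0.014 -0.939
outer loop
vertex -1.975 2.744 2.179
vertex -2.727 2.636 2.457
vertex -2.442 3.385 2.341
endloop
endfacet
facet normal 0.769 -0.006 -0.639
outer loop
vertex -1.462 2.645 2.798
vertex -1.975 2.744 2.179
vertex -1.66 3.39 2.552
endloop
endfacet

endsolid


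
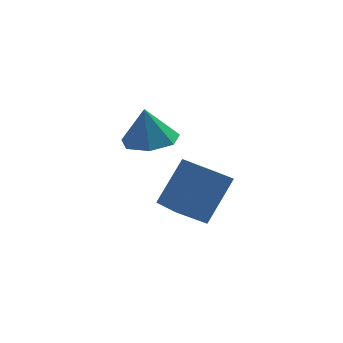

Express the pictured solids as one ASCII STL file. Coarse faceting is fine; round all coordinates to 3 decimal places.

solid 
facet normal 0.133 -0.029 -0.991
outer loop
vertex -3.169 3.205 2.134
vertex -3.71 2.318 2.087
vertex -4.059 3.295 2.012
endloop
endfacet
facet normal 0.017 0.859 0.512
outer loop
vertex -3.169 3.205 2.134
vertex -4.059 3.295 2.012
vertex -3.91 2.362 3.573
endloop
endfacet
facet normal 0.133 -0.028 -0.991
outer loop
vertex -4.059 3.295 2.012
vertex -3.71 2.318 2.087
vertex -4.686 2.65 1.946
endloop
endfacet
facet normal -0.670 0.607 0.427
outer loop
vertex -4.059 3.295 2.012
vertex -4.686 2.65 1.946
vertex -3.91 2.362 3.573
endloop
endfacet
facet normal 0.133 -0.029 -0.991
outer loop
vertex -4.686 2.65 1.946
vertex -3.71 2.318 2.087
vertex -4.578 1.755 1.987
endloop
endfacet
facet normal -0.905 -0.090 0.416
outer loop
vertex -4.686 2.65 1.946
vertex -4.578 1.755 1.987
vertex -3.91 2.362 3.573
endloop
endfacet
facet normal 0.133 -0.029 -0.991
outer loop
vertex -4.578 1.755 1.987
vertex -3.71 2.318 2.087
vertex -3.817 1.284 2.103
endloop
endfacet
facet normal -0.512 -0.708 0.487
outer loop
vertex -4.578 1.755 1.987
vertex -3.817 1.284 2.103
vertex -3.91 2.362 3.573
endloop
endfacet
facet normal 0.133 -0.029 -0.991
outer loop
vertex -3.817 1.284 2.103
vertex -3.71 2.318 2.087
vertex -2.975 1.592 2.207
endloop
endfacet
facet normal 0.213 -0.781 0.586
outer loop
vertex -3.817 1.284 2.103
vertex -2.975 1.592 2.207
vertex -3.91 2.362 3.573
endloop
endfacet
facet normal 0.133 -0.029 -0.991
outer loop
vertex -2.975 1.592 2.207
vertex -3.71 2.318 2.087
vertex -2.687 2.447 2.221
endloop
endfacet
facet normal 0.725 -0.255 0.640
outer loop
vertex -2.975 1.592 2.207
vertex -2.687 2.447 2.221
vertex -3.91 2.362 3.573
endloop
endfacet
facet normal 0.133 -0.029 -0.991
outer loop
vertex -2.687 2.447 2.221
vertex -3.71 2.318 2.087
vertex -3.169 3.205 2.134
endloop
endfacet
facet normal 0.638 0.475 0.607
outer loop
vertex -2.687 2.447 2.221
vertex -3.169 3.205 2.134
vertex -3.91 2.362 3.573
endloop
endfacet
facet normal -0.465 -0.393 -0.793
outer loop
vertex -3.257 -2.321 1.236
vertex -3.711 -0.299 0.5
vertex -2.224 -2.312 0.626
endloop
endfacet
facet normal 0.206 -0.919 0.335
outer loop
vertex -1.289 -1.521 2.22
vertex -3.257 -2.321 1.236
vertex -2.224 -2.312 0.626
endloop
endfacet
facet normal -0.465 -0.393 -0.793
outer loop
vertex -2.224 -2.312 0.626
vertex -3.711 -0.299 0.5
vertex -2.678 -0.289 -0.111
endloop
endfacet
facet normal 0.861 0.008 -0.509
outer loop
vertex -2.678 -0.289 -0.111
vertex -1.289 -1.521 2.22
vertex -2.224 -2.312 0.626
endloop
endfacet
facet normal -0.861 -0.008 0.509
outer loop
vertex -3.257 -2.321 1.236
vertex -2.776 0.492 2.094
vertex -3.711 -0.299 0.5
endloop
endfacet
facet normal 0.207 -0.920 0.334
outer loop
vertex -2.322 -1.531 2.831
vertex -3.257 -2.321 1.236
vertex -1.289 -1.521 2.22
endloop
endfacet
facet normal -0.861 -0.008 0.509
outer loop
vertex -2.322 -1.531 2.831
vertex -2.776 0.492 2.094
vertex -3.257 -2.321 1.236
endloop
endfacet
facet normal -0.207 0.919 -0.335
outer loop
vertex -3.711 -0.299 0.5
vertex -2.776 0.492 2.094
vertex -2.678 -0.289 -0.111
endloop
endfacet
facet normal 0.861 0.008 -0.509
outer loop
vertex -1.743 0.501 1.484
vertex -1.289 -1.521 2.22
vertex -2.678 -0.289 -0.111
endloop
endfacet
facet normal -0.206 0.920 -0.335
outer loop
vertex -2.678 -0.289 -0.111
vertex -2.776 0.492 2.094
vertex -1.743 0.501 1.484
endloop
endfacet
facet normal 0.465 0.393 0.793
outer loop
vertex -1.743 0.501 1.484
vertex -2.322 -1.531 2.831
vertex -1.289 -1.521 2.22
endloop
endfacet
facet normal 0.465 0.393 0.793
outer loop
vertex -2.776 0.492 2.094
vertex -2.322 -1.531 2.831
vertex -1.743 0.501 1.484
endloop
endfacet

endsolid


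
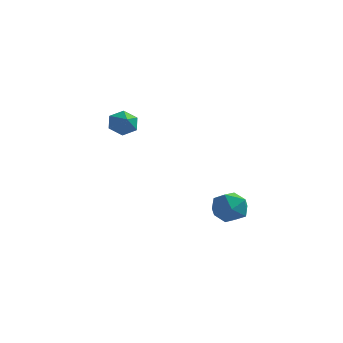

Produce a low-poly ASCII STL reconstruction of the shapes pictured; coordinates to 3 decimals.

solid 
facet normal -0.543 0.761 0.355
outer loop
vertex 2.492 -2.574 -3.412
vertex 1.956 -3.28 -2.719
vertex 2.898 -2.766 -2.381
endloop
endfacet
facet normal 0.100 0.984 0.144
outer loop
vertex 2.492 -2.574 -3.412
vertex 2.898 -2.766 -2.381
vertex 3.598 -2.709 -3.26
endloop
endfacet
facet normal 0.175 0.819 -0.546
outer loop
vertex 2.492 -2.574 -3.412
vertex 3.598 -2.709 -3.26
vertex 3.089 -3.188 -4.141
endloop
endfacet
facet normal -0.422 0.493 -0.761
outer loop
vertex 2.492 -2.574 -3.412
vertex 3.089 -3.188 -4.141
vertex 2.074 -3.541 -3.807
endloop
endfacet
facet normal -0.866 0.457 -0.204
outer loop
vertex 2.492 -2.574 -3.412
vertex 2.074 -3.541 -3.807
vertex 1.956 -3.28 -2.719
endloop
endfacet
facet normal 0.593 0.621 0.512
outer loop
vertex 3.598 -2.709 -3.26
vertex 2.898 -2.766 -2.381
vertex 3.746 -3.499 -2.473
endloop
endfacet
facet normal -0.449 0.260 0.855
outer loop
vertex 2.898 -2.766 -2.381
vertex 1.956 -3.28 -2.719
vertex 2.731 -3.852 -2.139
endloop
endfacet
facet normal -0.972 -0.232 -0.050
outer loop
vertex 1.956 -3.28 -2.719
vertex 2.074 -3.541 -3.807
vertex 2.222 -4.331 -3.02
endloop
endfacet
facet normal -0.253 -0.173 -0.952
outer loop
vertex 2.074 -3.541 -3.807
vertex 3.089 -3.188 -4.141
vertex 2.922 -4.274 -3.899
endloop
endfacet
facet normal 0.714 0.354 -0.605
outer loop
vertex 3.089 -3.188 -4.141
vertex 3.598 -2.709 -3.26
vertex 3.864 -3.76 -3.561
endloop
endfacet
facet normal 0.422 -0.493 0.761
outer loop
vertex 3.328 -4.466 -2.868
vertex 3.746 -3.499 -2.473
vertex 2.731 -3.852 -2.139
endloop
endfacet
facet normal -0.175 -0.819 0.546
outer loop
vertex 3.328 -4.466 -2.868
vertex 2.731 -3.852 -2.139
vertex 2.222 -4.331 -3.02
endloop
endfacet
facet normal -0.100 -0.984 -0.144
outer loop
vertex 3.328 -4.466 -2.868
vertex 2.222 -4.331 -3.02
vertex 2.922 -4.274 -3.899
endloop
endfacet
facet normal 0.543 -0.761 -0.355
outer loop
vertex 3.328 -4.466 -2.868
vertex 2.922 -4.274 -3.899
vertex 3.864 -3.76 -3.561
endloop
endfacet
facet normal 0.866 -0.457 0.204
outer loop
vertex 3.328 -4.466 -2.868
vertex 3.864 -3.76 -3.561
vertex 3.746 -3.499 -2.473
endloop
endfacet
facet normal 0.253 0.173 0.952
outer loop
vertex 2.731 -3.852 -2.139
vertex 3.746 -3.499 -2.473
vertex 2.898 -2.766 -2.381
endloop
endfacet
facet normal -0.714 -0.354 0.605
outer loop
vertex 2.222 -4.331 -3.02
vertex 2.731 -3.852 -2.139
vertex 1.956 -3.28 -2.719
endloop
endfacet
facet normal -0.593 -0.621 -0.512
outer loop
vertex 2.922 -4.274 -3.899
vertex 2.222 -4.331 -3.02
vertex 2.074 -3.541 -3.807
endloop
endfacet
facet normal 0.449 -0.260 -0.855
outer loop
vertex 3.864 -3.76 -3.561
vertex 2.922 -4.274 -3.899
vertex 3.089 -3.188 -4.141
endloop
endfacet
facet normal 0.972 0.232 0.050
outer loop
vertex 3.746 -3.499 -2.473
vertex 3.864 -3.76 -3.561
vertex 3.598 -2.709 -3.26
endloop
endfacet
facet normal -0.495 0.686 -0.534
outer loop
vertex -3.488 -0.189 0.456
vertex -4.219 -0.34 0.94
vertex -3.636 0.281 1.197
endloop
endfacet
facet normal 0.980 -0.003 0.198
outer loop
vertex -3.488 -0.189 0.456
vertex -3.636 0.281 1.197
vertex -3.701 -1.06 1.5
endloop
endfacet
facet normal -0.495 0.686 -0.534
outer loop
vertex -3.636 0.281 1.197
vertex -4.219 -0.34 0.94
vertex -4.367 0.13 1.681
endloop
endfacet
facet normal 0.521 0.164 0.838
outer loop
vertex -3.636 0.281 1.197
vertex -4.367 0.13 1.681
vertex -3.701 -1.06 1.5
endloop
endfacet
facet normal -0.494 0.686 -0.534
outer loop
vertex -4.367 0.13 1.681
vertex -4.219 -0.34 0.94
vertex -4.951 -0.49 1.424
endloop
endfacet
facet normal -0.167 -0.239 0.957
outer loop
vertex -4.367 0.13 1.681
vertex -4.951 -0.49 1.424
vertex -3.701 -1.06 1.5
endloop
endfacet
facet normal -0.494 0.686 -0.534
outer loop
vertex -4.951 -0.49 1.424
vertex -4.219 -0.34 0.94
vertex -4.803 -0.96 0.683
endloop
endfacet
facet normal -0.395 -0.809 0.434
outer loop
vertex -4.951 -0.49 1.424
vertex -4.803 -0.96 0.683
vertex -3.701 -1.06 1.5
endloop
endfacet
facet normal -0.495 0.687 -0.533
outer loop
vertex -4.803 -0.96 0.683
vertex -4.219 -0.34 0.94
vertex -4.072 -0.809 0.199
endloop
endfacet
facet normal 0.065 -0.976 -0.207
outer loop
vertex -4.803 -0.96 0.683
vertex -4.072 -0.809 0.199
vertex -3.701 -1.06 1.5
endloop
endfacet
facet normal -0.495 0.687 -0.533
outer loop
vertex -4.072 -0.809 0.199
vertex -4.219 -0.34 0.94
vertex -3.488 -0.189 0.456
endloop
endfacet
facet normal 0.752 -0.574 -0.325
outer loop
vertex -4.072 -0.809 0.199
vertex -3.488 -0.189 0.456
vertex -3.701 -1.06 1.5
endloop
endfacet

endsolid


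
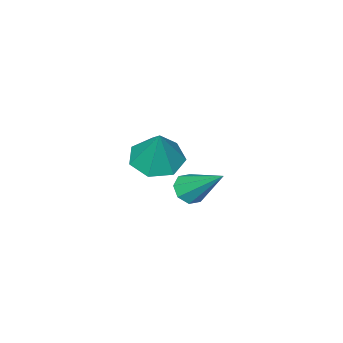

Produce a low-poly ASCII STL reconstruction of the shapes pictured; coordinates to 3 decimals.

solid 
facet normal -0.254 -0.351 -0.901
outer loop
vertex 3.232 -2.519 -0.489
vertex 2.435 -2.937 -0.101
vertex 2.531 -2.037 -0.479
endloop
endfacet
facet normal 0.567 0.823 0.033
outer loop
vertex 3.232 -2.519 -0.489
vertex 2.531 -2.037 -0.479
vertex 2.865 -2.343 1.421
endloop
endfacet
facet normal -0.255 -0.351 -0.901
outer loop
vertex 2.531 -2.037 -0.479
vertex 2.435 -2.937 -0.101
vertex 1.758 -2.233 -0.184
endloop
endfacet
facet normal -0.174 0.967 0.186
outer loop
vertex 2.531 -2.037 -0.479
vertex 1.758 -2.233 -0.184
vertex 2.865 -2.343 1.421
endloop
endfacet
facet normal -0.254 -0.351 -0.901
outer loop
vertex 1.758 -2.233 -0.184
vertex 2.435 -2.937 -0.101
vertex 1.494 -2.959 0.173
endloop
endfacet
facet normal -0.694 0.505 0.513
outer loop
vertex 1.758 -2.233 -0.184
vertex 1.494 -2.959 0.173
vertex 2.865 -2.343 1.421
endloop
endfacet
facet normal -0.254 -0.350 -0.901
outer loop
vertex 1.494 -2.959 0.173
vertex 2.435 -2.937 -0.101
vertex 1.939 -3.668 0.323
endloop
endfacet
facet normal -0.603 -0.216 0.768
outer loop
vertex 1.494 -2.959 0.173
vertex 1.939 -3.668 0.323
vertex 2.865 -2.343 1.421
endloop
endfacet
facet normal -0.254 -0.351 -0.901
outer loop
vertex 1.939 -3.668 0.323
vertex 2.435 -2.937 -0.101
vertex 2.758 -3.826 0.154
endloop
endfacet
facet normal 0.031 -0.651 0.759
outer loop
vertex 1.939 -3.668 0.323
vertex 2.758 -3.826 0.154
vertex 2.865 -2.343 1.421
endloop
endfacet
facet normal -0.255 -0.351 -0.901
outer loop
vertex 2.758 -3.826 0.154
vertex 2.435 -2.937 -0.101
vertex 3.333 -3.315 -0.208
endloop
endfacet
facet normal 0.731 -0.473 0.492
outer loop
vertex 2.758 -3.826 0.154
vertex 3.333 -3.315 -0.208
vertex 2.865 -2.343 1.421
endloop
endfacet
facet normal -0.255 -0.350 -0.901
outer loop
vertex 3.333 -3.315 -0.208
vertex 2.435 -2.937 -0.101
vertex 3.232 -2.519 -0.489
endloop
endfacet
facet normal 0.968 0.183 0.169
outer loop
vertex 3.333 -3.315 -0.208
vertex 3.232 -2.519 -0.489
vertex 2.865 -2.343 1.421
endloop
endfacet
facet normal 0.044 -0.751 -0.659
outer loop
vertex -0.165 -4.061 -4.2
vertex -0.564 -4.445 -3.789
vertex -0.679 -4.0 -4.304
endloop
endfacet
facet normal 0.202 0.839 -0.505
outer loop
vertex -0.165 -4.061 -4.2
vertex -0.679 -4.0 -4.304
vertex -0.656 -2.855 -2.391
endloop
endfacet
facet normal 0.044 -0.751 -0.659
outer loop
vertex -0.679 -4.0 -4.304
vertex -0.564 -4.445 -3.789
vertex -1.126 -4.2 -4.106
endloop
endfacet
facet normal -0.521 0.735 -0.434
outer loop
vertex -0.679 -4.0 -4.304
vertex -1.126 -4.2 -4.106
vertex -0.656 -2.855 -2.391
endloop
endfacet
facet normal 0.044 -0.751 -0.659
outer loop
vertex -1.126 -4.2 -4.106
vertex -0.564 -4.445 -3.789
vertex -1.243 -4.544 -3.722
endloop
endfacet
facet normal -0.945 0.326 0.004
outer loop
vertex -1.126 -4.2 -4.106
vertex -1.243 -4.544 -3.722
vertex -0.656 -2.855 -2.391
endloop
endfacet
facet normal 0.044 -0.750 -0.660
outer loop
vertex -1.243 -4.544 -3.722
vertex -0.564 -4.445 -3.789
vertex -0.963 -4.83 -3.378
endloop
endfacet
facet normal -0.823 -0.146 0.549
outer loop
vertex -1.243 -4.544 -3.722
vertex -0.963 -4.83 -3.378
vertex -0.656 -2.855 -2.391
endloop
endfacet
facet normal 0.043 -0.750 -0.660
outer loop
vertex -0.963 -4.83 -3.378
vertex -0.564 -4.445 -3.789
vertex -0.448 -4.891 -3.275
endloop
endfacet
facet normal -0.225 -0.407 0.885
outer loop
vertex -0.963 -4.83 -3.378
vertex -0.448 -4.891 -3.275
vertex -0.656 -2.855 -2.391
endloop
endfacet
facet normal 0.043 -0.750 -0.660
outer loop
vertex -0.448 -4.891 -3.275
vertex -0.564 -4.445 -3.789
vertex -0.002 -4.691 -3.473
endloop
endfacet
facet normal 0.497 -0.302 0.813
outer loop
vertex -0.448 -4.891 -3.275
vertex -0.002 -4.691 -3.473
vertex -0.656 -2.855 -2.391
endloop
endfacet
facet normal 0.043 -0.750 -0.660
outer loop
vertex -0.002 -4.691 -3.473
vertex -0.564 -4.445 -3.789
vertex 0.116 -4.347 -3.856
endloop
endfacet
facet normal 0.920 0.105 0.378
outer loop
vertex -0.002 -4.691 -3.473
vertex 0.116 -4.347 -3.856
vertex -0.656 -2.855 -2.391
endloop
endfacet
facet normal 0.043 -0.751 -0.659
outer loop
vertex 0.116 -4.347 -3.856
vertex -0.564 -4.445 -3.789
vertex -0.165 -4.061 -4.2
endloop
endfacet
facet normal 0.797 0.579 -0.170
outer loop
vertex 0.116 -4.347 -3.856
vertex -0.165 -4.061 -4.2
vertex -0.656 -2.855 -2.391
endloop
endfacet

endsolid


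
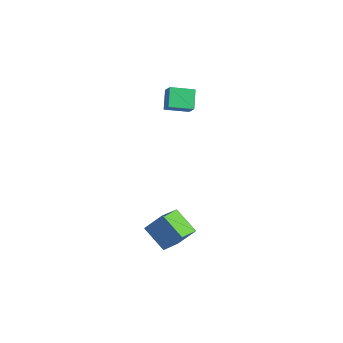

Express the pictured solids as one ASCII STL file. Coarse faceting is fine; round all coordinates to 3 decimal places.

solid 
facet normal -0.477 -0.426 -0.769
outer loop
vertex 3.106 -3.149 -2.165
vertex 2.647 -1.949 -2.545
vertex 4.385 -2.947 -3.071
endloop
endfacet
facet normal 0.342 -0.896 0.284
outer loop
vertex 5.053 -2.351 -1.995
vertex 3.106 -3.149 -2.165
vertex 4.385 -2.947 -3.071
endloop
endfacet
facet normal -0.477 -0.426 -0.769
outer loop
vertex 4.385 -2.947 -3.071
vertex 2.647 -1.949 -2.545
vertex 3.926 -1.747 -3.451
endloop
endfacet
facet normal 0.809 0.128 -0.573
outer loop
vertex 3.926 -1.747 -3.451
vertex 5.053 -2.351 -1.995
vertex 4.385 -2.947 -3.071
endloop
endfacet
facet normal -0.809 -0.128 0.573
outer loop
vertex 3.106 -3.149 -2.165
vertex 3.315 -1.353 -1.469
vertex 2.647 -1.949 -2.545
endloop
endfacet
facet normal 0.342 -0.896 0.284
outer loop
vertex 3.774 -2.553 -1.089
vertex 3.106 -3.149 -2.165
vertex 5.053 -2.351 -1.995
endloop
endfacet
facet normal -0.809 -0.128 0.573
outer loop
vertex 3.774 -2.553 -1.089
vertex 3.315 -1.353 -1.469
vertex 3.106 -3.149 -2.165
endloop
endfacet
facet normal -0.342 0.896 -0.284
outer loop
vertex 2.647 -1.949 -2.545
vertex 3.315 -1.353 -1.469
vertex 3.926 -1.747 -3.451
endloop
endfacet
facet normal 0.809 0.128 -0.573
outer loop
vertex 4.594 -1.151 -2.375
vertex 5.053 -2.351 -1.995
vertex 3.926 -1.747 -3.451
endloop
endfacet
facet normal -0.342 0.896 -0.284
outer loop
vertex 3.926 -1.747 -3.451
vertex 3.315 -1.353 -1.469
vertex 4.594 -1.151 -2.375
endloop
endfacet
facet normal 0.477 0.426 0.769
outer loop
vertex 4.594 -1.151 -2.375
vertex 3.774 -2.553 -1.089
vertex 5.053 -2.351 -1.995
endloop
endfacet
facet normal 0.477 0.426 0.769
outer loop
vertex 3.315 -1.353 -1.469
vertex 3.774 -2.553 -1.089
vertex 4.594 -1.151 -2.375
endloop
endfacet
facet normal -0.715 0.198 -0.670
outer loop
vertex -0.722 0.971 4.126
vertex -0.129 2.1 3.826
vertex -0.068 0.396 3.258
endloop
endfacet
facet normal -0.453 -0.862 0.230
outer loop
vertex 0.569 0.22 3.854
vertex -0.722 0.971 4.126
vertex -0.068 0.396 3.258
endloop
endfacet
facet normal -0.716 0.198 -0.670
outer loop
vertex -0.068 0.396 3.258
vertex -0.129 2.1 3.826
vertex 0.525 1.525 2.957
endloop
endfacet
facet normal 0.532 -0.468 -0.706
outer loop
vertex 0.525 1.525 2.957
vertex 0.569 0.22 3.854
vertex -0.068 0.396 3.258
endloop
endfacet
facet normal -0.532 0.467 0.706
outer loop
vertex -0.722 0.971 4.126
vertex 0.508 1.924 4.422
vertex -0.129 2.1 3.826
endloop
endfacet
facet normal -0.453 -0.862 0.229
outer loop
vertex -0.085 0.795 4.723
vertex -0.722 0.971 4.126
vertex 0.569 0.22 3.854
endloop
endfacet
facet normal -0.532 0.468 0.706
outer loop
vertex -0.085 0.795 4.723
vertex 0.508 1.924 4.422
vertex -0.722 0.971 4.126
endloop
endfacet
facet normal 0.453 0.862 -0.229
outer loop
vertex -0.129 2.1 3.826
vertex 0.508 1.924 4.422
vertex 0.525 1.525 2.957
endloop
endfacet
facet normal 0.532 -0.467 -0.706
outer loop
vertex 1.162 1.349 3.554
vertex 0.569 0.22 3.854
vertex 0.525 1.525 2.957
endloop
endfacet
facet normal 0.453 0.861 -0.229
outer loop
vertex 0.525 1.525 2.957
vertex 0.508 1.924 4.422
vertex 1.162 1.349 3.554
endloop
endfacet
facet normal 0.716 -0.198 0.670
outer loop
vertex 1.162 1.349 3.554
vertex -0.085 0.795 4.723
vertex 0.569 0.22 3.854
endloop
endfacet
facet normal 0.716 -0.197 0.670
outer loop
vertex 0.508 1.924 4.422
vertex -0.085 0.795 4.723
vertex 1.162 1.349 3.554
endloop
endfacet

endsolid


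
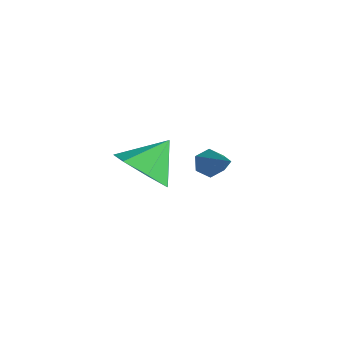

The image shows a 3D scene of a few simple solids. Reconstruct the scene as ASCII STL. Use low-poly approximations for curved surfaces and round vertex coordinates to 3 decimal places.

solid 
facet normal 0.018 -0.754 -0.657
outer loop
vertex -0.092 -1.94 -2.828
vertex -0.547 -2.583 -2.103
vertex -1.02 -1.959 -2.832
endloop
endfacet
facet normal -0.019 0.965 -0.261
outer loop
vertex -0.092 -1.94 -2.828
vertex -1.02 -1.959 -2.832
vertex -0.573 -1.497 -1.157
endloop
endfacet
facet normal 0.018 -0.754 -0.657
outer loop
vertex -1.02 -1.959 -2.832
vertex -0.547 -2.583 -2.103
vertex -1.592 -2.447 -2.287
endloop
endfacet
facet normal -0.664 0.747 -0.029
outer loop
vertex -1.02 -1.959 -2.832
vertex -1.592 -2.447 -2.287
vertex -0.573 -1.497 -1.157
endloop
endfacet
facet normal 0.018 -0.753 -0.657
outer loop
vertex -1.592 -2.447 -2.287
vertex -0.547 -2.583 -2.103
vertex -1.377 -3.038 -1.604
endloop
endfacet
facet normal -0.818 0.282 0.501
outer loop
vertex -1.592 -2.447 -2.287
vertex -1.377 -3.038 -1.604
vertex -0.573 -1.497 -1.157
endloop
endfacet
facet normal 0.018 -0.754 -0.657
outer loop
vertex -1.377 -3.038 -1.604
vertex -0.547 -2.583 -2.103
vertex -0.536 -3.286 -1.296
endloop
endfacet
facet normal -0.363 -0.080 0.928
outer loop
vertex -1.377 -3.038 -1.604
vertex -0.536 -3.286 -1.296
vertex -0.573 -1.497 -1.157
endloop
endfacet
facet normal 0.019 -0.754 -0.657
outer loop
vertex -0.536 -3.286 -1.296
vertex -0.547 -2.583 -2.103
vertex 0.296 -3.004 -1.596
endloop
endfacet
facet normal 0.358 -0.065 0.931
outer loop
vertex -0.536 -3.286 -1.296
vertex 0.296 -3.004 -1.596
vertex -0.573 -1.497 -1.157
endloop
endfacet
facet normal 0.018 -0.754 -0.657
outer loop
vertex 0.296 -3.004 -1.596
vertex -0.547 -2.583 -2.103
vertex 0.494 -2.405 -2.278
endloop
endfacet
facet normal 0.802 0.314 0.509
outer loop
vertex 0.296 -3.004 -1.596
vertex 0.494 -2.405 -2.278
vertex -0.573 -1.497 -1.157
endloop
endfacet
facet normal 0.018 -0.754 -0.657
outer loop
vertex 0.494 -2.405 -2.278
vertex -0.547 -2.583 -2.103
vertex -0.092 -1.94 -2.828
endloop
endfacet
facet normal 0.634 0.773 -0.022
outer loop
vertex 0.494 -2.405 -2.278
vertex -0.092 -1.94 -2.828
vertex -0.573 -1.497 -1.157
endloop
endfacet
facet normal -0.772 0.201 -0.603
outer loop
vertex 2.276 -1.679 -0.741
vertex 1.98 -1.989 -0.465
vertex 2.014 -1.495 -0.344
endloop
endfacet
facet normal 0.545 0.838 -0.028
outer loop
vertex 2.276 -1.679 -0.741
vertex 2.014 -1.495 -0.344
vertex 3.38 -2.351 0.625
endloop
endfacet
facet normal -0.773 0.201 -0.601
outer loop
vertex 2.014 -1.495 -0.344
vertex 1.98 -1.989 -0.465
vertex 1.719 -1.805 -0.068
endloop
endfacet
facet normal -0.068 0.699 0.712
outer loop
vertex 2.014 -1.495 -0.344
vertex 1.719 -1.805 -0.068
vertex 3.38 -2.351 0.625
endloop
endfacet
facet normal -0.774 0.199 -0.601
outer loop
vertex 1.719 -1.805 -0.068
vertex 1.98 -1.989 -0.465
vertex 1.685 -2.3 -0.188
endloop
endfacet
facet normal -0.430 -0.185 0.884
outer loop
vertex 1.719 -1.805 -0.068
vertex 1.685 -2.3 -0.188
vertex 3.38 -2.351 0.625
endloop
endfacet
facet normal -0.774 0.199 -0.601
outer loop
vertex 1.685 -2.3 -0.188
vertex 1.98 -1.989 -0.465
vertex 1.947 -2.484 -0.586
endloop
endfacet
facet normal -0.179 -0.933 0.314
outer loop
vertex 1.685 -2.3 -0.188
vertex 1.947 -2.484 -0.586
vertex 3.38 -2.351 0.625
endloop
endfacet
facet normal -0.773 0.199 -0.602
outer loop
vertex 1.947 -2.484 -0.586
vertex 1.98 -1.989 -0.465
vertex 2.242 -2.173 -0.862
endloop
endfacet
facet normal 0.435 -0.792 -0.428
outer loop
vertex 1.947 -2.484 -0.586
vertex 2.242 -2.173 -0.862
vertex 3.38 -2.351 0.625
endloop
endfacet
facet normal -0.772 0.201 -0.603
outer loop
vertex 2.242 -2.173 -0.862
vertex 1.98 -1.989 -0.465
vertex 2.276 -1.679 -0.741
endloop
endfacet
facet normal 0.796 0.092 -0.598
outer loop
vertex 2.242 -2.173 -0.862
vertex 2.276 -1.679 -0.741
vertex 3.38 -2.351 0.625
endloop
endfacet

endsolid


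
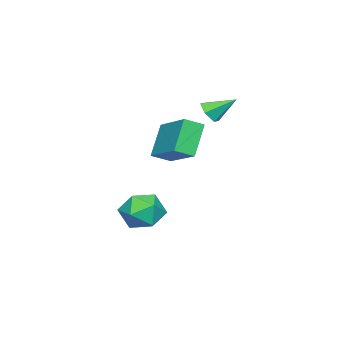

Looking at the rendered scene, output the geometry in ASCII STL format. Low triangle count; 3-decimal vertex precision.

solid 
facet normal -0.572 -0.054 0.818
outer loop
vertex -0.92 -1.308 2.483
vertex 0.134 0.288 3.326
vertex -1.476 -0.755 2.131
endloop
endfacet
facet normal -0.504 -0.764 -0.403
outer loop
vertex -0.554 -0.668 0.814
vertex -0.92 -1.308 2.483
vertex -1.476 -0.755 2.131
endloop
endfacet
facet normal -0.572 -0.054 0.818
outer loop
vertex -1.476 -0.755 2.131
vertex 0.134 0.288 3.326
vertex -0.422 0.841 2.974
endloop
endfacet
facet normal -0.646 0.643 -0.410
outer loop
vertex -0.422 0.841 2.974
vertex -0.554 -0.668 0.814
vertex -1.476 -0.755 2.131
endloop
endfacet
facet normal 0.646 -0.643 0.410
outer loop
vertex -0.92 -1.308 2.483
vertex 1.056 0.375 2.009
vertex 0.134 0.288 3.326
endloop
endfacet
facet normal -0.504 -0.764 -0.403
outer loop
vertex 0.002 -1.221 1.166
vertex -0.92 -1.308 2.483
vertex -0.554 -0.668 0.814
endloop
endfacet
facet normal 0.646 -0.643 0.410
outer loop
vertex 0.002 -1.221 1.166
vertex 1.056 0.375 2.009
vertex -0.92 -1.308 2.483
endloop
endfacet
facet normal 0.504 0.764 0.403
outer loop
vertex 0.134 0.288 3.326
vertex 1.056 0.375 2.009
vertex -0.422 0.841 2.974
endloop
endfacet
facet normal -0.646 0.643 -0.410
outer loop
vertex 0.5 0.928 1.657
vertex -0.554 -0.668 0.814
vertex -0.422 0.841 2.974
endloop
endfacet
facet normal 0.504 0.764 0.403
outer loop
vertex -0.422 0.841 2.974
vertex 1.056 0.375 2.009
vertex 0.5 0.928 1.657
endloop
endfacet
facet normal 0.572 0.054 -0.818
outer loop
vertex 0.5 0.928 1.657
vertex 0.002 -1.221 1.166
vertex -0.554 -0.668 0.814
endloop
endfacet
facet normal 0.572 0.054 -0.818
outer loop
vertex 1.056 0.375 2.009
vertex 0.002 -1.221 1.166
vertex 0.5 0.928 1.657
endloop
endfacet
facet normal 0.272 -0.777 -0.568
outer loop
vertex -3.469 -0.362 2.086
vertex -3.804 -0.741 2.444
vertex -4.064 -0.471 1.95
endloop
endfacet
facet normal -0.039 0.857 -0.514
outer loop
vertex -3.469 -0.362 2.086
vertex -4.064 -0.471 1.95
vertex -4.156 0.261 3.176
endloop
endfacet
facet normal 0.273 -0.776 -0.568
outer loop
vertex -4.064 -0.471 1.95
vertex -3.804 -0.741 2.444
vertex -4.399 -0.851 2.308
endloop
endfacet
facet normal -0.840 0.436 -0.323
outer loop
vertex -4.064 -0.471 1.95
vertex -4.399 -0.851 2.308
vertex -4.156 0.261 3.176
endloop
endfacet
facet normal 0.273 -0.777 -0.567
outer loop
vertex -4.399 -0.851 2.308
vertex -3.804 -0.741 2.444
vertex -4.139 -1.12 2.802
endloop
endfacet
facet normal -0.904 -0.122 0.409
outer loop
vertex -4.399 -0.851 2.308
vertex -4.139 -1.12 2.802
vertex -4.156 0.261 3.176
endloop
endfacet
facet normal 0.272 -0.777 -0.568
outer loop
vertex -4.139 -1.12 2.802
vertex -3.804 -0.741 2.444
vertex -3.544 -1.011 2.938
endloop
endfacet
facet normal -0.170 -0.260 0.951
outer loop
vertex -4.139 -1.12 2.802
vertex -3.544 -1.011 2.938
vertex -4.156 0.261 3.176
endloop
endfacet
facet normal 0.272 -0.777 -0.568
outer loop
vertex -3.544 -1.011 2.938
vertex -3.804 -0.741 2.444
vertex -3.209 -0.632 2.58
endloop
endfacet
facet normal 0.630 0.161 0.760
outer loop
vertex -3.544 -1.011 2.938
vertex -3.209 -0.632 2.58
vertex -4.156 0.261 3.176
endloop
endfacet
facet normal 0.272 -0.777 -0.568
outer loop
vertex -3.209 -0.632 2.58
vertex -3.804 -0.741 2.444
vertex -3.469 -0.362 2.086
endloop
endfacet
facet normal 0.695 0.719 0.027
outer loop
vertex -3.209 -0.632 2.58
vertex -3.469 -0.362 2.086
vertex -4.156 0.261 3.176
endloop
endfacet
facet normal 0.160 0.987 0.027
outer loop
vertex -0.527 -1.475 -2.713
vertex -1.462 -1.334 -2.333
vertex -0.672 -1.479 -1.704
endloop
endfacet
facet normal 0.770 0.628 0.113
outer loop
vertex -0.527 -1.475 -2.713
vertex -0.672 -1.479 -1.704
vertex -0.05 -2.165 -2.132
endloop
endfacet
facet normal 0.863 0.211 -0.458
outer loop
vertex -0.527 -1.475 -2.713
vertex -0.05 -2.165 -2.132
vertex -0.456 -2.444 -3.025
endloop
endfacet
facet normal 0.311 0.312 -0.898
outer loop
vertex -0.527 -1.475 -2.713
vertex -0.456 -2.444 -3.025
vertex -1.329 -1.931 -3.149
endloop
endfacet
facet normal -0.124 0.791 -0.599
outer loop
vertex -0.527 -1.475 -2.713
vertex -1.329 -1.931 -3.149
vertex -1.462 -1.334 -2.333
endloop
endfacet
facet normal 0.699 0.207 0.684
outer loop
vertex -0.05 -2.165 -2.132
vertex -0.672 -1.479 -1.704
vertex -0.691 -2.449 -1.391
endloop
endfacet
facet normal -0.288 0.788 0.544
outer loop
vertex -0.672 -1.479 -1.704
vertex -1.462 -1.334 -2.333
vertex -1.564 -1.936 -1.515
endloop
endfacet
facet normal -0.748 0.471 -0.467
outer loop
vertex -1.462 -1.334 -2.333
vertex -1.329 -1.931 -3.149
vertex -1.97 -2.215 -2.408
endloop
endfacet
facet normal -0.045 -0.306 -0.951
outer loop
vertex -1.329 -1.931 -3.149
vertex -0.456 -2.444 -3.025
vertex -1.348 -2.901 -2.836
endloop
endfacet
facet normal 0.850 -0.470 -0.240
outer loop
vertex -0.456 -2.444 -3.025
vertex -0.05 -2.165 -2.132
vertex -0.558 -3.046 -2.207
endloop
endfacet
facet normal -0.311 -0.312 0.898
outer loop
vertex -1.493 -2.905 -1.827
vertex -0.691 -2.449 -1.391
vertex -1.564 -1.936 -1.515
endloop
endfacet
facet normal -0.863 -0.211 0.458
outer loop
vertex -1.493 -2.905 -1.827
vertex -1.564 -1.936 -1.515
vertex -1.97 -2.215 -2.408
endloop
endfacet
facet normal -0.770 -0.628 -0.113
outer loop
vertex -1.493 -2.905 -1.827
vertex -1.97 -2.215 -2.408
vertex -1.348 -2.901 -2.836
endloop
endfacet
facet normal -0.160 -0.987 -0.027
outer loop
vertex -1.493 -2.905 -1.827
vertex -1.348 -2.901 -2.836
vertex -0.558 -3.046 -2.207
endloop
endfacet
facet normal 0.124 -0.791 0.599
outer loop
vertex -1.493 -2.905 -1.827
vertex -0.558 -3.046 -2.207
vertex -0.691 -2.449 -1.391
endloop
endfacet
facet normal 0.045 0.306 0.951
outer loop
vertex -1.564 -1.936 -1.515
vertex -0.691 -2.449 -1.391
vertex -0.672 -1.479 -1.704
endloop
endfacet
facet normal -0.850 0.470 0.240
outer loop
vertex -1.97 -2.215 -2.408
vertex -1.564 -1.936 -1.515
vertex -1.462 -1.334 -2.333
endloop
endfacet
facet normal -0.699 -0.207 -0.684
outer loop
vertex -1.348 -2.901 -2.836
vertex -1.97 -2.215 -2.408
vertex -1.329 -1.931 -3.149
endloop
endfacet
facet normal 0.288 -0.788 -0.544
outer loop
vertex -0.558 -3.046 -2.207
vertex -1.348 -2.901 -2.836
vertex -0.456 -2.444 -3.025
endloop
endfacet
facet normal 0.748 -0.471 0.467
outer loop
vertex -0.691 -2.449 -1.391
vertex -0.558 -3.046 -2.207
vertex -0.05 -2.165 -2.132
endloop
endfacet

endsolid


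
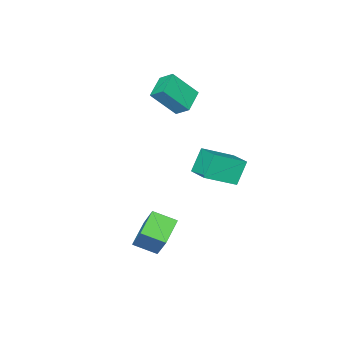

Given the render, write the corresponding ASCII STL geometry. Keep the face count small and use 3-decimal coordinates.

solid 
facet normal -0.513 -0.042 0.857
outer loop
vertex 0.158 2.799 2.028
vertex 0.55 3.982 2.321
vertex -1.278 3.479 1.202
endloop
endfacet
facet normal -0.306 -0.924 -0.229
outer loop
vertex -0.57 3.538 0.019
vertex 0.158 2.799 2.028
vertex -1.278 3.479 1.202
endloop
endfacet
facet normal -0.513 -0.042 0.857
outer loop
vertex -1.278 3.479 1.202
vertex 0.55 3.982 2.321
vertex -0.886 4.662 1.495
endloop
endfacet
facet normal -0.802 0.380 -0.461
outer loop
vertex -0.886 4.662 1.495
vertex -0.57 3.538 0.019
vertex -1.278 3.479 1.202
endloop
endfacet
facet normal 0.802 -0.380 0.461
outer loop
vertex 0.158 2.799 2.028
vertex 1.258 4.041 1.138
vertex 0.55 3.982 2.321
endloop
endfacet
facet normal -0.306 -0.924 -0.229
outer loop
vertex 0.866 2.858 0.845
vertex 0.158 2.799 2.028
vertex -0.57 3.538 0.019
endloop
endfacet
facet normal 0.802 -0.380 0.461
outer loop
vertex 0.866 2.858 0.845
vertex 1.258 4.041 1.138
vertex 0.158 2.799 2.028
endloop
endfacet
facet normal 0.306 0.924 0.229
outer loop
vertex 0.55 3.982 2.321
vertex 1.258 4.041 1.138
vertex -0.886 4.662 1.495
endloop
endfacet
facet normal -0.802 0.380 -0.461
outer loop
vertex -0.178 4.721 0.312
vertex -0.57 3.538 0.019
vertex -0.886 4.662 1.495
endloop
endfacet
facet normal 0.306 0.924 0.229
outer loop
vertex -0.886 4.662 1.495
vertex 1.258 4.041 1.138
vertex -0.178 4.721 0.312
endloop
endfacet
facet normal 0.513 0.042 -0.857
outer loop
vertex -0.178 4.721 0.312
vertex 0.866 2.858 0.845
vertex -0.57 3.538 0.019
endloop
endfacet
facet normal 0.513 0.042 -0.857
outer loop
vertex 1.258 4.041 1.138
vertex 0.866 2.858 0.845
vertex -0.178 4.721 0.312
endloop
endfacet
facet normal -0.833 -0.335 0.439
outer loop
vertex 2.407 1.909 -1.58
vertex 1.76 2.892 -2.058
vertex 2.026 0.952 -3.032
endloop
endfacet
facet normal 0.509 -0.774 0.376
outer loop
vertex 3.26 1.448 -3.682
vertex 2.407 1.909 -1.58
vertex 2.026 0.952 -3.032
endloop
endfacet
facet normal -0.834 -0.335 0.439
outer loop
vertex 2.026 0.952 -3.032
vertex 1.76 2.892 -2.058
vertex 1.379 1.936 -3.51
endloop
endfacet
facet normal -0.214 -0.537 -0.816
outer loop
vertex 1.379 1.936 -3.51
vertex 3.26 1.448 -3.682
vertex 2.026 0.952 -3.032
endloop
endfacet
facet normal 0.214 0.537 0.816
outer loop
vertex 2.407 1.909 -1.58
vertex 2.994 3.388 -2.708
vertex 1.76 2.892 -2.058
endloop
endfacet
facet normal 0.509 -0.774 0.376
outer loop
vertex 3.641 2.404 -2.23
vertex 2.407 1.909 -1.58
vertex 3.26 1.448 -3.682
endloop
endfacet
facet normal 0.214 0.537 0.816
outer loop
vertex 3.641 2.404 -2.23
vertex 2.994 3.388 -2.708
vertex 2.407 1.909 -1.58
endloop
endfacet
facet normal -0.509 0.774 -0.376
outer loop
vertex 1.76 2.892 -2.058
vertex 2.994 3.388 -2.708
vertex 1.379 1.936 -3.51
endloop
endfacet
facet normal -0.214 -0.537 -0.816
outer loop
vertex 2.613 2.431 -4.16
vertex 3.26 1.448 -3.682
vertex 1.379 1.936 -3.51
endloop
endfacet
facet normal -0.509 0.774 -0.377
outer loop
vertex 1.379 1.936 -3.51
vertex 2.994 3.388 -2.708
vertex 2.613 2.431 -4.16
endloop
endfacet
facet normal 0.834 0.335 -0.439
outer loop
vertex 2.613 2.431 -4.16
vertex 3.641 2.404 -2.23
vertex 3.26 1.448 -3.682
endloop
endfacet
facet normal 0.834 0.335 -0.439
outer loop
vertex 2.994 3.388 -2.708
vertex 3.641 2.404 -2.23
vertex 2.613 2.431 -4.16
endloop
endfacet
facet normal -0.849 -0.382 0.364
outer loop
vertex -3.119 -2.318 3.545
vertex -4.065 -1.5 2.195
vertex -3.005 -3.095 2.994
endloop
endfacet
facet normal 0.514 -0.445 0.734
outer loop
vertex -1.815 -2.56 2.485
vertex -3.119 -2.318 3.545
vertex -3.005 -3.095 2.994
endloop
endfacet
facet normal -0.850 -0.383 0.363
outer loop
vertex -3.005 -3.095 2.994
vertex -4.065 -1.5 2.195
vertex -3.95 -2.278 1.644
endloop
endfacet
facet normal 0.119 -0.810 -0.574
outer loop
vertex -3.95 -2.278 1.644
vertex -1.815 -2.56 2.485
vertex -3.005 -3.095 2.994
endloop
endfacet
facet normal -0.119 0.810 0.574
outer loop
vertex -3.119 -2.318 3.545
vertex -2.875 -0.965 1.686
vertex -4.065 -1.5 2.195
endloop
endfacet
facet normal 0.514 -0.444 0.734
outer loop
vertex -1.93 -1.782 3.036
vertex -3.119 -2.318 3.545
vertex -1.815 -2.56 2.485
endloop
endfacet
facet normal -0.120 0.810 0.574
outer loop
vertex -1.93 -1.782 3.036
vertex -2.875 -0.965 1.686
vertex -3.119 -2.318 3.545
endloop
endfacet
facet normal -0.514 0.444 -0.734
outer loop
vertex -4.065 -1.5 2.195
vertex -2.875 -0.965 1.686
vertex -3.95 -2.278 1.644
endloop
endfacet
facet normal 0.119 -0.810 -0.574
outer loop
vertex -2.761 -1.742 1.135
vertex -1.815 -2.56 2.485
vertex -3.95 -2.278 1.644
endloop
endfacet
facet normal -0.514 0.445 -0.733
outer loop
vertex -3.95 -2.278 1.644
vertex -2.875 -0.965 1.686
vertex -2.761 -1.742 1.135
endloop
endfacet
facet normal 0.849 0.383 -0.363
outer loop
vertex -2.761 -1.742 1.135
vertex -1.93 -1.782 3.036
vertex -1.815 -2.56 2.485
endloop
endfacet
facet normal 0.850 0.382 -0.363
outer loop
vertex -2.875 -0.965 1.686
vertex -1.93 -1.782 3.036
vertex -2.761 -1.742 1.135
endloop
endfacet

endsolid


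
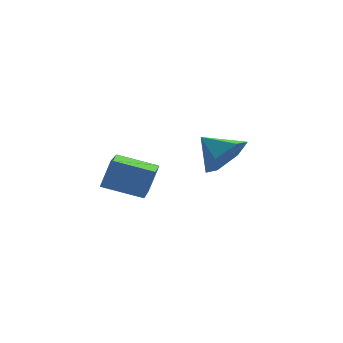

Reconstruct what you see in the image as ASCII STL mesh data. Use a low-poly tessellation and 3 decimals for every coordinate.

solid 
facet normal -0.902 0.330 0.277
outer loop
vertex -2.31 -4.217 1.042
vertex -1.849 -2.467 0.463
vertex -2.73 -4.462 -0.033
endloop
endfacet
facet normal -0.243 -0.921 0.305
outer loop
vertex -1.331 -4.973 -0.463
vertex -2.31 -4.217 1.042
vertex -2.73 -4.462 -0.033
endloop
endfacet
facet normal -0.902 0.330 0.277
outer loop
vertex -2.73 -4.462 -0.033
vertex -1.849 -2.467 0.463
vertex -2.269 -2.712 -0.612
endloop
endfacet
facet normal -0.356 -0.208 -0.911
outer loop
vertex -2.269 -2.712 -0.612
vertex -1.331 -4.973 -0.463
vertex -2.73 -4.462 -0.033
endloop
endfacet
facet normal 0.356 0.208 0.911
outer loop
vertex -2.31 -4.217 1.042
vertex -0.45 -2.978 0.033
vertex -1.849 -2.467 0.463
endloop
endfacet
facet normal -0.243 -0.921 0.305
outer loop
vertex -0.911 -4.728 0.612
vertex -2.31 -4.217 1.042
vertex -1.331 -4.973 -0.463
endloop
endfacet
facet normal 0.356 0.208 0.911
outer loop
vertex -0.911 -4.728 0.612
vertex -0.45 -2.978 0.033
vertex -2.31 -4.217 1.042
endloop
endfacet
facet normal 0.243 0.921 -0.305
outer loop
vertex -1.849 -2.467 0.463
vertex -0.45 -2.978 0.033
vertex -2.269 -2.712 -0.612
endloop
endfacet
facet normal -0.356 -0.208 -0.911
outer loop
vertex -0.87 -3.223 -1.042
vertex -1.331 -4.973 -0.463
vertex -2.269 -2.712 -0.612
endloop
endfacet
facet normal 0.243 0.921 -0.305
outer loop
vertex -2.269 -2.712 -0.612
vertex -0.45 -2.978 0.033
vertex -0.87 -3.223 -1.042
endloop
endfacet
facet normal 0.902 -0.330 -0.277
outer loop
vertex -0.87 -3.223 -1.042
vertex -0.911 -4.728 0.612
vertex -1.331 -4.973 -0.463
endloop
endfacet
facet normal 0.902 -0.330 -0.277
outer loop
vertex -0.45 -2.978 0.033
vertex -0.911 -4.728 0.612
vertex -0.87 -3.223 -1.042
endloop
endfacet
facet normal 0.576 -0.633 -0.517
outer loop
vertex 2.809 -0.843 -0.735
vertex 2.223 -1.631 -0.424
vertex 1.992 -1.13 -1.294
endloop
endfacet
facet normal -0.155 0.953 -0.262
outer loop
vertex 2.809 -0.843 -0.735
vertex 1.992 -1.13 -1.294
vertex 1.457 -0.789 0.264
endloop
endfacet
facet normal 0.576 -0.633 -0.517
outer loop
vertex 1.992 -1.13 -1.294
vertex 2.223 -1.631 -0.424
vertex 1.406 -1.917 -0.983
endloop
endfacet
facet normal -0.808 0.453 -0.377
outer loop
vertex 1.992 -1.13 -1.294
vertex 1.406 -1.917 -0.983
vertex 1.457 -0.789 0.264
endloop
endfacet
facet normal 0.576 -0.633 -0.518
outer loop
vertex 1.406 -1.917 -0.983
vertex 2.223 -1.631 -0.424
vertex 1.637 -2.419 -0.113
endloop
endfacet
facet normal -0.974 -0.148 0.173
outer loop
vertex 1.406 -1.917 -0.983
vertex 1.637 -2.419 -0.113
vertex 1.457 -0.789 0.264
endloop
endfacet
facet normal 0.577 -0.633 -0.517
outer loop
vertex 1.637 -2.419 -0.113
vertex 2.223 -1.631 -0.424
vertex 2.453 -2.132 0.446
endloop
endfacet
facet normal -0.487 -0.248 0.838
outer loop
vertex 1.637 -2.419 -0.113
vertex 2.453 -2.132 0.446
vertex 1.457 -0.789 0.264
endloop
endfacet
facet normal 0.575 -0.634 -0.517
outer loop
vertex 2.453 -2.132 0.446
vertex 2.223 -1.631 -0.424
vertex 3.04 -1.345 0.134
endloop
endfacet
facet normal 0.167 0.253 0.953
outer loop
vertex 2.453 -2.132 0.446
vertex 3.04 -1.345 0.134
vertex 1.457 -0.789 0.264
endloop
endfacet
facet normal 0.575 -0.633 -0.518
outer loop
vertex 3.04 -1.345 0.134
vertex 2.223 -1.631 -0.424
vertex 2.809 -0.843 -0.735
endloop
endfacet
facet normal 0.333 0.852 0.404
outer loop
vertex 3.04 -1.345 0.134
vertex 2.809 -0.843 -0.735
vertex 1.457 -0.789 0.264
endloop
endfacet

endsolid
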